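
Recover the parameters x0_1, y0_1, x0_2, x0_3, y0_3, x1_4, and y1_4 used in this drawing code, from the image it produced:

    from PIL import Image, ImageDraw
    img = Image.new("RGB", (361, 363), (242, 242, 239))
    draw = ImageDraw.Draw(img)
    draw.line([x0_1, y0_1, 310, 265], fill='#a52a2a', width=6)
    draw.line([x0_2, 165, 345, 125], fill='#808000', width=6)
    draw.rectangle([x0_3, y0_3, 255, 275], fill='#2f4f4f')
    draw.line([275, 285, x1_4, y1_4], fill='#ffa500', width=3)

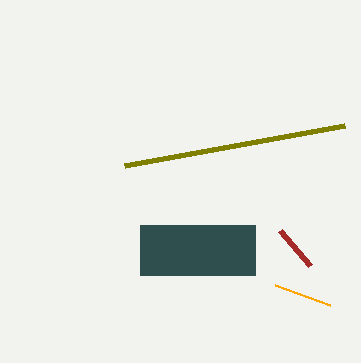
x0_1 = 280
y0_1 = 230
x0_2 = 125
x0_3 = 140
y0_3 = 225
x1_4 = 330
y1_4 = 305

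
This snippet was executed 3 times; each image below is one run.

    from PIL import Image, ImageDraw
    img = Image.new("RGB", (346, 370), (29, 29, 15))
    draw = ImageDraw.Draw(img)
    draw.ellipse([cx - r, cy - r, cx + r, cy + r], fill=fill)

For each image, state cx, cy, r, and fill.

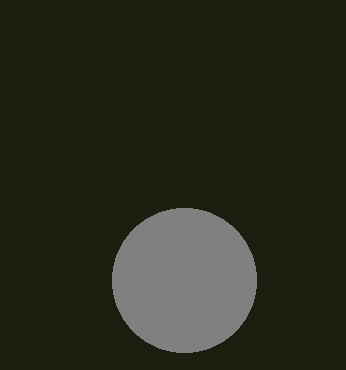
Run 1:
cx = 184, cy = 280, r = 72, fill = 'gray'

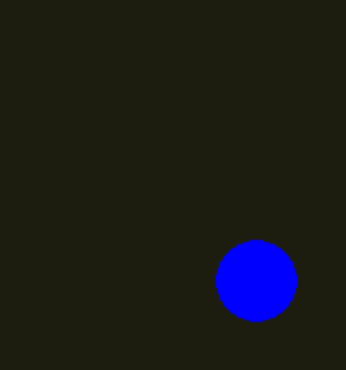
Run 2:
cx = 256
cy = 280
r = 40
fill = 'blue'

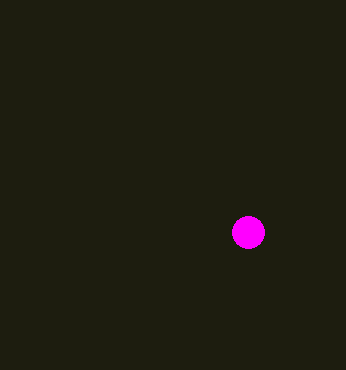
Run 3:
cx = 248; cy = 232; r = 16; fill = 'magenta'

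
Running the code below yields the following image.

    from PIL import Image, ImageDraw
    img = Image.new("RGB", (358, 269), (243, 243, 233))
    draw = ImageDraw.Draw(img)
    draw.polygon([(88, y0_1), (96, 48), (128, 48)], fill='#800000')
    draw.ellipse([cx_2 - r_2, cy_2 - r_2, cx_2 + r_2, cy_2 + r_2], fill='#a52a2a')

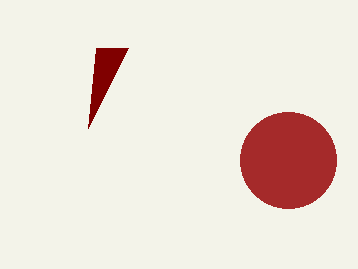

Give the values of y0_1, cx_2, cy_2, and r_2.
y0_1 = 128
cx_2 = 288
cy_2 = 160
r_2 = 48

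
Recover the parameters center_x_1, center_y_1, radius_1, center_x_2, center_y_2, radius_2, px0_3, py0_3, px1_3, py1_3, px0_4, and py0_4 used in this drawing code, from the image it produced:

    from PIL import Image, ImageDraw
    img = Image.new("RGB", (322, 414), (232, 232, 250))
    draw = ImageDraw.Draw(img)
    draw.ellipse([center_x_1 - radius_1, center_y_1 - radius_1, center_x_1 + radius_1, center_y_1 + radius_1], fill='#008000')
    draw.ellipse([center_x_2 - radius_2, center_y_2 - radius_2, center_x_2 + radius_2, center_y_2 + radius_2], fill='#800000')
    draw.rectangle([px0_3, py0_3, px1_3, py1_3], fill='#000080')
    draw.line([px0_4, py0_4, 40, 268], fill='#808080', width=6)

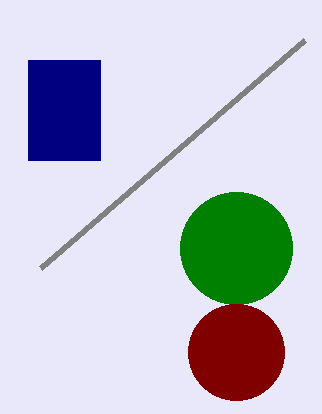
center_x_1 = 236; center_y_1 = 248; radius_1 = 56; center_x_2 = 236; center_y_2 = 352; radius_2 = 48; px0_3 = 28; py0_3 = 60; px1_3 = 100; py1_3 = 160; px0_4 = 304; py0_4 = 40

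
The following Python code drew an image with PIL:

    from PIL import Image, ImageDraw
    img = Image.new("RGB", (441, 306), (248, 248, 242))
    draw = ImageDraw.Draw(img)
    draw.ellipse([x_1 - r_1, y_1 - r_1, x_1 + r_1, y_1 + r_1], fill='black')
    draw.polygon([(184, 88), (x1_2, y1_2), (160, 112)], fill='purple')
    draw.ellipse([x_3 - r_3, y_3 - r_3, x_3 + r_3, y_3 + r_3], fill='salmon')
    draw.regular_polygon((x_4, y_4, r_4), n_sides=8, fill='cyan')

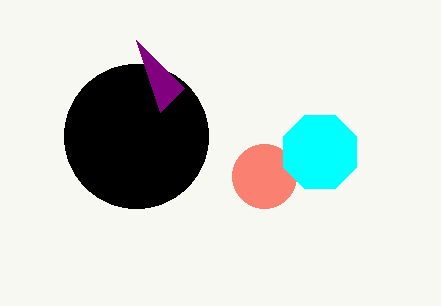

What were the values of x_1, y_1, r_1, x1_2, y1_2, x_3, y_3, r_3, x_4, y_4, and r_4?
x_1 = 136, y_1 = 136, r_1 = 72, x1_2 = 136, y1_2 = 40, x_3 = 264, y_3 = 176, r_3 = 32, x_4 = 320, y_4 = 152, r_4 = 40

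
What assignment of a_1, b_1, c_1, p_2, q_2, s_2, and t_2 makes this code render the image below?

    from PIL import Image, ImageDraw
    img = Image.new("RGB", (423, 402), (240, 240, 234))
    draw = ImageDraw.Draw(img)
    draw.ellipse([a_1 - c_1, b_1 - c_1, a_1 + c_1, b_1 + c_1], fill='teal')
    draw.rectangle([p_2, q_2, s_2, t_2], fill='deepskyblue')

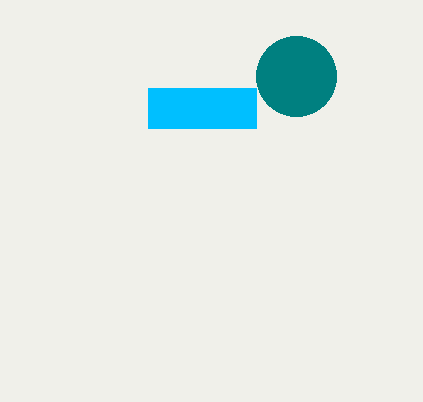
a_1 = 296; b_1 = 76; c_1 = 40; p_2 = 148; q_2 = 88; s_2 = 256; t_2 = 128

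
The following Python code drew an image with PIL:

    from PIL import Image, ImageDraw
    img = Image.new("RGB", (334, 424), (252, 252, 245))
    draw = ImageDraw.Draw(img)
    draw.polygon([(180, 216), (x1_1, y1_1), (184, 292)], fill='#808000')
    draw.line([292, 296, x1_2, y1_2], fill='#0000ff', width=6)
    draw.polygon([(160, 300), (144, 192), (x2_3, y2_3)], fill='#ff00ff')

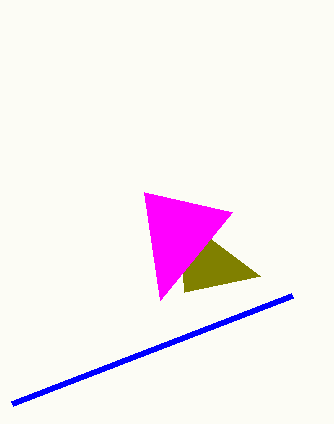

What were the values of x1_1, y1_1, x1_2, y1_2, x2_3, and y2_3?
x1_1 = 260, y1_1 = 276, x1_2 = 12, y1_2 = 404, x2_3 = 232, y2_3 = 212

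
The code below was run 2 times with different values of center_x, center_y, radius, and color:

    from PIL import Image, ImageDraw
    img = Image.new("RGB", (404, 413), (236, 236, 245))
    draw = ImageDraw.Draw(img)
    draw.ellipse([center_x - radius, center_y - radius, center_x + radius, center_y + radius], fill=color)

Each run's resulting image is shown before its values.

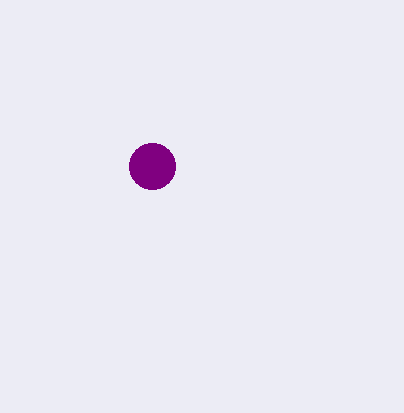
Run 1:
center_x = 152; center_y = 166; radius = 23; color = 'purple'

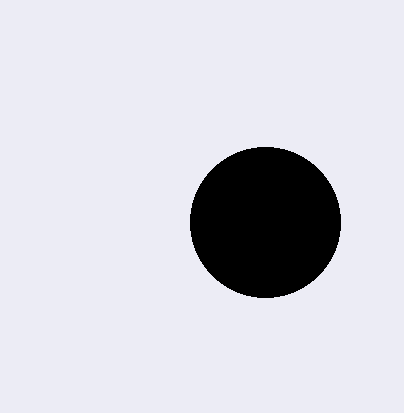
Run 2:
center_x = 265; center_y = 222; radius = 75; color = 'black'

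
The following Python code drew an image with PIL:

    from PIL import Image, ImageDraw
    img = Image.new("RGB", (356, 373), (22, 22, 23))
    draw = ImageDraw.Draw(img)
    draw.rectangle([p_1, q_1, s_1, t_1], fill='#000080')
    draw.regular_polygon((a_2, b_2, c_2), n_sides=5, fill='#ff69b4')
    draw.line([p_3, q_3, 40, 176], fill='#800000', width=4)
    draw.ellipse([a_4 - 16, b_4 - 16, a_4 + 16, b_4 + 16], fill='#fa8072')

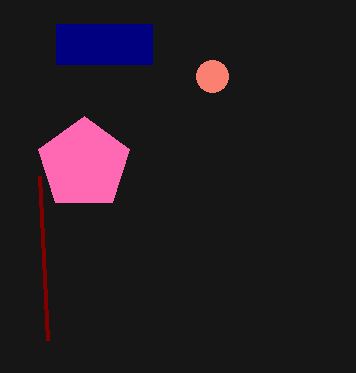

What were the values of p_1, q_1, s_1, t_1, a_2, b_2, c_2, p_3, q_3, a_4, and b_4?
p_1 = 56, q_1 = 24, s_1 = 152, t_1 = 64, a_2 = 84, b_2 = 164, c_2 = 48, p_3 = 48, q_3 = 340, a_4 = 212, b_4 = 76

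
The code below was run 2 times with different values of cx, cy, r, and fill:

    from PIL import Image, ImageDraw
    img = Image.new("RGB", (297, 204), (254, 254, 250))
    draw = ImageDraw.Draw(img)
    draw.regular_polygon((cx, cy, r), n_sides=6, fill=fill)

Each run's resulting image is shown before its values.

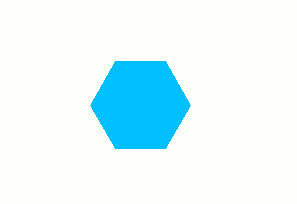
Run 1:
cx = 140, cy = 105, r = 50, fill = 'deepskyblue'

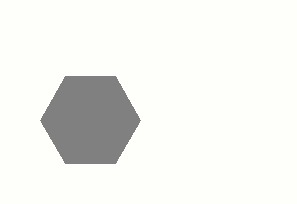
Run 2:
cx = 90; cy = 120; r = 50; fill = 'gray'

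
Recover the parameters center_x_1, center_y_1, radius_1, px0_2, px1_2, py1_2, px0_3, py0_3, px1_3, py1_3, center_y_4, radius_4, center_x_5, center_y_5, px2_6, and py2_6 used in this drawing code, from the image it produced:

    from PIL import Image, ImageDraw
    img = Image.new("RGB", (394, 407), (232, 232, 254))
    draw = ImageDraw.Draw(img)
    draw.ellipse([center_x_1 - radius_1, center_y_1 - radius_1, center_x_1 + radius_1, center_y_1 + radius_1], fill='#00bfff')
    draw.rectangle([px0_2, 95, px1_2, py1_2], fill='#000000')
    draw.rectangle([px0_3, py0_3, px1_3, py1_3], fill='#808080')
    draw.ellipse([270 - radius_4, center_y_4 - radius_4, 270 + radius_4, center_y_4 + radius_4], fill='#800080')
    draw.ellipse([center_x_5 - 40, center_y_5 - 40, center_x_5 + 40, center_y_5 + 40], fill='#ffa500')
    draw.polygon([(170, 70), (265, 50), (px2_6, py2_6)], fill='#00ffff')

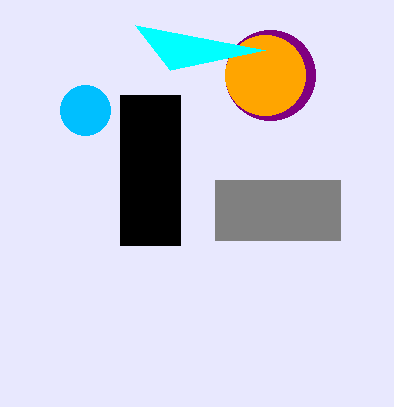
center_x_1 = 85, center_y_1 = 110, radius_1 = 25, px0_2 = 120, px1_2 = 180, py1_2 = 245, px0_3 = 215, py0_3 = 180, px1_3 = 340, py1_3 = 240, center_y_4 = 75, radius_4 = 45, center_x_5 = 265, center_y_5 = 75, px2_6 = 135, py2_6 = 25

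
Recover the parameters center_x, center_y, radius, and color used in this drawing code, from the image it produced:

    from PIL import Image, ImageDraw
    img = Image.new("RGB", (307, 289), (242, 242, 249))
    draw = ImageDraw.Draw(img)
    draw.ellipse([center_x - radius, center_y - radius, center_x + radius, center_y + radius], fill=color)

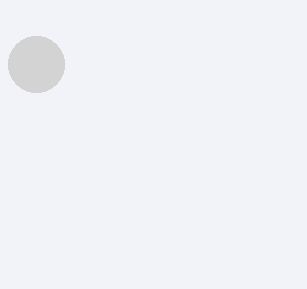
center_x = 36; center_y = 64; radius = 28; color = 'lightgray'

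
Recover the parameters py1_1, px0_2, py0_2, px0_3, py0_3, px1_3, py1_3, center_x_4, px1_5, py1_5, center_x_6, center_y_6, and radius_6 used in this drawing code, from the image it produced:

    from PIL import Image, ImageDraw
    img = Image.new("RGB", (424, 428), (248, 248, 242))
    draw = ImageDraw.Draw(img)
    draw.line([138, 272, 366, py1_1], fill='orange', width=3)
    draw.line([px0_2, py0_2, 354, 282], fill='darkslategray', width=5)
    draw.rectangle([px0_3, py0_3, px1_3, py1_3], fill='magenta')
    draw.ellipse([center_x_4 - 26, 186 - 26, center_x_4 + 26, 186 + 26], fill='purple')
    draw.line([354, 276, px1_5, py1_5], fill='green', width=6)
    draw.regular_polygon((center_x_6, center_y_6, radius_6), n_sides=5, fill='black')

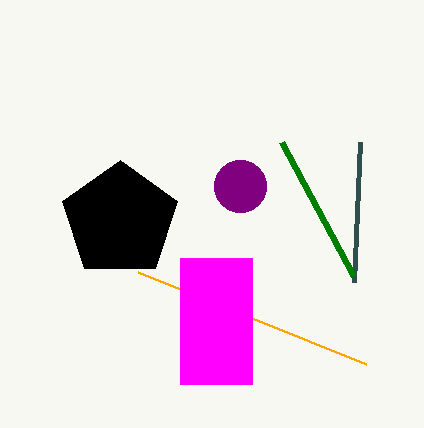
py1_1 = 364; px0_2 = 360; py0_2 = 142; px0_3 = 180; py0_3 = 258; px1_3 = 252; py1_3 = 384; center_x_4 = 240; px1_5 = 282; py1_5 = 142; center_x_6 = 120; center_y_6 = 220; radius_6 = 60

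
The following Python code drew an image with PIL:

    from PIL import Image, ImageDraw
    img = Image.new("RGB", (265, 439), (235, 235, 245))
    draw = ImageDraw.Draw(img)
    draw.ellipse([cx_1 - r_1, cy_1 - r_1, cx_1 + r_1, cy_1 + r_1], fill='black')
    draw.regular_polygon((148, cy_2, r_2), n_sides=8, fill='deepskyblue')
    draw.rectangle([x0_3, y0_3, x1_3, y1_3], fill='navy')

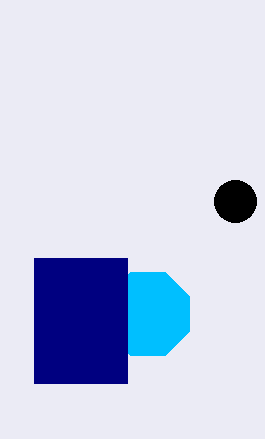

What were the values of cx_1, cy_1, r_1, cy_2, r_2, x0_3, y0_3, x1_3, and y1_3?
cx_1 = 235; cy_1 = 201; r_1 = 21; cy_2 = 314; r_2 = 45; x0_3 = 34; y0_3 = 258; x1_3 = 127; y1_3 = 383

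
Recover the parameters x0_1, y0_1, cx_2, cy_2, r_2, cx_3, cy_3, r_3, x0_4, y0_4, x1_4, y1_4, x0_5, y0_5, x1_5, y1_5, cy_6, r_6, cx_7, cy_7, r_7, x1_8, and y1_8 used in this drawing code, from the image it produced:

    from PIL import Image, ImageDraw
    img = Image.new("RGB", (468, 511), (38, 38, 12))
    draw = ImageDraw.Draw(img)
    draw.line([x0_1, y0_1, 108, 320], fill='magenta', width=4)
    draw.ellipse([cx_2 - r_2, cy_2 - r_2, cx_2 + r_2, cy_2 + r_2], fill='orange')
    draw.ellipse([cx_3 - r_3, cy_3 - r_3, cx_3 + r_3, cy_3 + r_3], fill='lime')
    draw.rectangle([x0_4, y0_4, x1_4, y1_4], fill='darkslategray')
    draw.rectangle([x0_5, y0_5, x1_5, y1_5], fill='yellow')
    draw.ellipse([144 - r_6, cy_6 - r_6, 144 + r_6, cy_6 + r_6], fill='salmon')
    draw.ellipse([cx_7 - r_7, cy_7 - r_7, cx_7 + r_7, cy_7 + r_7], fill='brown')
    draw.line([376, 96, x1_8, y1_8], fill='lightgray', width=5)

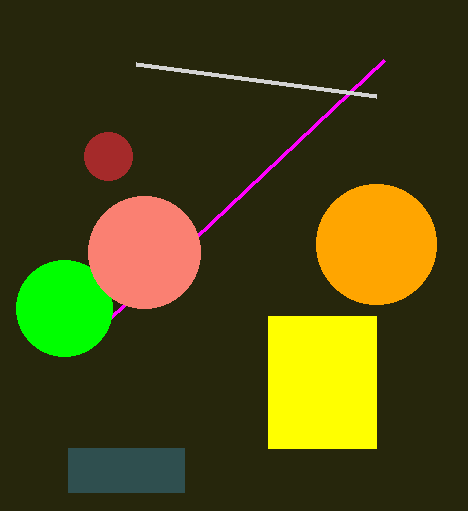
x0_1 = 384; y0_1 = 60; cx_2 = 376; cy_2 = 244; r_2 = 60; cx_3 = 64; cy_3 = 308; r_3 = 48; x0_4 = 68; y0_4 = 448; x1_4 = 184; y1_4 = 492; x0_5 = 268; y0_5 = 316; x1_5 = 376; y1_5 = 448; cy_6 = 252; r_6 = 56; cx_7 = 108; cy_7 = 156; r_7 = 24; x1_8 = 136; y1_8 = 64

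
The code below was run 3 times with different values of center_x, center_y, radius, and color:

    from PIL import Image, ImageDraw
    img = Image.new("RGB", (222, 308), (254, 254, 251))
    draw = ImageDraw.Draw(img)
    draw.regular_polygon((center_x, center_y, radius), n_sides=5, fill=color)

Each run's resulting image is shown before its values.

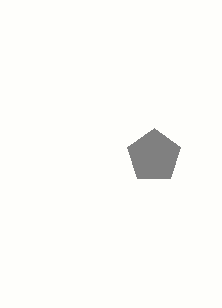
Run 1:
center_x = 154, center_y = 156, radius = 28, color = 'gray'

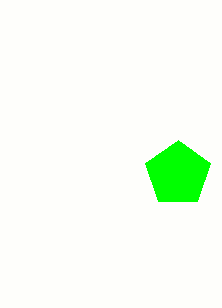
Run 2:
center_x = 178; center_y = 174; radius = 34; color = 'lime'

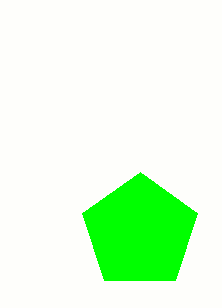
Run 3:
center_x = 140
center_y = 232
radius = 60
color = 'lime'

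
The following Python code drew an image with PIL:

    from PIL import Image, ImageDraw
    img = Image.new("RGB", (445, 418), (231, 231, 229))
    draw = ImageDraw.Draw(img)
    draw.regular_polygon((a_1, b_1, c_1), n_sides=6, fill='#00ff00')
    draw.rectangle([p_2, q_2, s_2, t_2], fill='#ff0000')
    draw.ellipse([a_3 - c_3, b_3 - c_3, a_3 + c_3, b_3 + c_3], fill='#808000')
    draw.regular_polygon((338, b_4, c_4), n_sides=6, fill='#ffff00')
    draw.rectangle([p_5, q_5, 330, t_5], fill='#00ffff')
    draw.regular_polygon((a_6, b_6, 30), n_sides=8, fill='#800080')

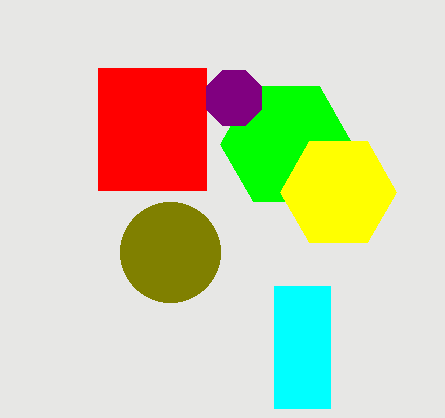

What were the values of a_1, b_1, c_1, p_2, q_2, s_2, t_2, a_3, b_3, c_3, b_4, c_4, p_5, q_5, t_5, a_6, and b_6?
a_1 = 286, b_1 = 144, c_1 = 66, p_2 = 98, q_2 = 68, s_2 = 206, t_2 = 190, a_3 = 170, b_3 = 252, c_3 = 50, b_4 = 192, c_4 = 58, p_5 = 274, q_5 = 286, t_5 = 408, a_6 = 234, b_6 = 98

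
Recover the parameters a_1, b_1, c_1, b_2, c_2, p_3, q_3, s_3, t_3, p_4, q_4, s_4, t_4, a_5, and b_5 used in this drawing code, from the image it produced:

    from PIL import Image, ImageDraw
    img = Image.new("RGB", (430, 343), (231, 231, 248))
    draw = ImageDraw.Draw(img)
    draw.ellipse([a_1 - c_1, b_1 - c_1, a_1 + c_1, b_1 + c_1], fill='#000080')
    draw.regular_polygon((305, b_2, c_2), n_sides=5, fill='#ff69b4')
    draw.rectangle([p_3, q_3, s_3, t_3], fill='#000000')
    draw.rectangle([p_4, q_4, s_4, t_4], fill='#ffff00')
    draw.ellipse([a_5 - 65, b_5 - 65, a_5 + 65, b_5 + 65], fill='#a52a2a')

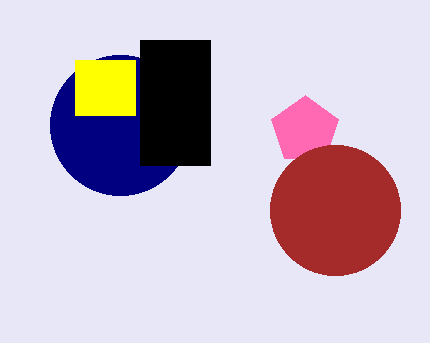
a_1 = 120
b_1 = 125
c_1 = 70
b_2 = 130
c_2 = 35
p_3 = 140
q_3 = 40
s_3 = 210
t_3 = 165
p_4 = 75
q_4 = 60
s_4 = 135
t_4 = 115
a_5 = 335
b_5 = 210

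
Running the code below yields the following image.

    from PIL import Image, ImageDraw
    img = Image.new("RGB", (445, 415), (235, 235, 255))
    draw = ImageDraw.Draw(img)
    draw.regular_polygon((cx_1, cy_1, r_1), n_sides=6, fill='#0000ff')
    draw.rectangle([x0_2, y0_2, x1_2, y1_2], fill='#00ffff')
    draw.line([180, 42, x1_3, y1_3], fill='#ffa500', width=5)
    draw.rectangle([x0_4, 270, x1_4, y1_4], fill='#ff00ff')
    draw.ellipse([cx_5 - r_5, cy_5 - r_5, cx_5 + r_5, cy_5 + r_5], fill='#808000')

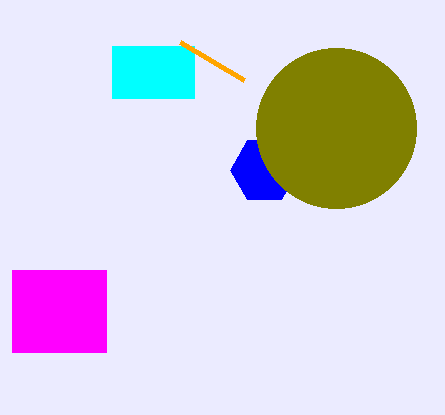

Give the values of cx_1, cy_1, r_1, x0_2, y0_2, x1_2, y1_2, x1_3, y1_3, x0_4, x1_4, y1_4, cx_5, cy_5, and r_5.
cx_1 = 264
cy_1 = 170
r_1 = 34
x0_2 = 112
y0_2 = 46
x1_2 = 194
y1_2 = 98
x1_3 = 244
y1_3 = 80
x0_4 = 12
x1_4 = 106
y1_4 = 352
cx_5 = 336
cy_5 = 128
r_5 = 80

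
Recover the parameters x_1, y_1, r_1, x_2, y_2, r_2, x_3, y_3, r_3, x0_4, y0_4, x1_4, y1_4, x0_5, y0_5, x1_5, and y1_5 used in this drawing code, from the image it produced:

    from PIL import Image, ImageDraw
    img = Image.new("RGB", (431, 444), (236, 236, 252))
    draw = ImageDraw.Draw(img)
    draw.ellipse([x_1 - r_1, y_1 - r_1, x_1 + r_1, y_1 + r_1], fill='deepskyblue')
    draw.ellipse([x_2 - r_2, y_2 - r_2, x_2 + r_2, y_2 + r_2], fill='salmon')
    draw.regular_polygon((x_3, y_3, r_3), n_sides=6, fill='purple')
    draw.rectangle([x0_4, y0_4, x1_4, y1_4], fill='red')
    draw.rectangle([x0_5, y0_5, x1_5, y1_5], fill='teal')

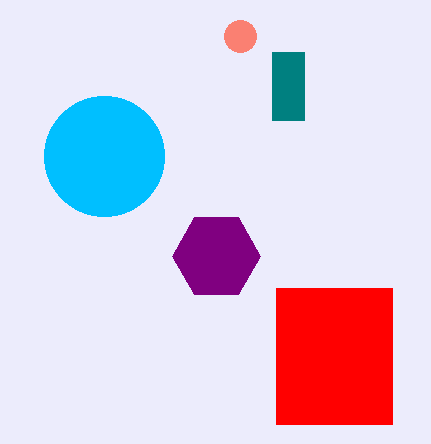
x_1 = 104; y_1 = 156; r_1 = 60; x_2 = 240; y_2 = 36; r_2 = 16; x_3 = 216; y_3 = 256; r_3 = 44; x0_4 = 276; y0_4 = 288; x1_4 = 392; y1_4 = 424; x0_5 = 272; y0_5 = 52; x1_5 = 304; y1_5 = 120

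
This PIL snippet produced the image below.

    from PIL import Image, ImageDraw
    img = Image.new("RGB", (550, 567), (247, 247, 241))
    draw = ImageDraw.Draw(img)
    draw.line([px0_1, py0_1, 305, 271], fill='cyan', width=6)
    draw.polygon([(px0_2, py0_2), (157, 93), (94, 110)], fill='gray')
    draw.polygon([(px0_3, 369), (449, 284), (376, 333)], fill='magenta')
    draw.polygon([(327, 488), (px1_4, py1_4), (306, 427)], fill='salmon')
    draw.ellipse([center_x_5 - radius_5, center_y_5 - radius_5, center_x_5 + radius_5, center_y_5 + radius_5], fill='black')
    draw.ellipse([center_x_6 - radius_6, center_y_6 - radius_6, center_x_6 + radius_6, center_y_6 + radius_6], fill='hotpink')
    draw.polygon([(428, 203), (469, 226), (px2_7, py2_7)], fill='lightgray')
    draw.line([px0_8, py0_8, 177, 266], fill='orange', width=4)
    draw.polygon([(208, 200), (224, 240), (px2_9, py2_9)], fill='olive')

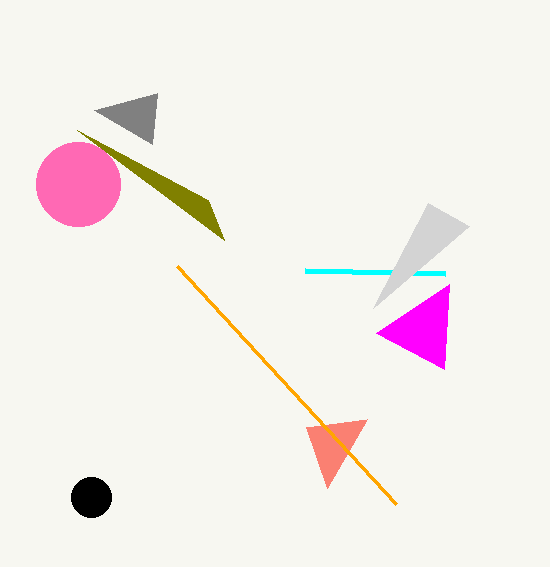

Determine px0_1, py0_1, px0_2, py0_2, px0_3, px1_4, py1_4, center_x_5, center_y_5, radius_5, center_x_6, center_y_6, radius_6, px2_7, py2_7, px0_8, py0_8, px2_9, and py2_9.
px0_1 = 445
py0_1 = 274
px0_2 = 152
py0_2 = 144
px0_3 = 444
px1_4 = 367
py1_4 = 419
center_x_5 = 91
center_y_5 = 497
radius_5 = 20
center_x_6 = 78
center_y_6 = 184
radius_6 = 42
px2_7 = 373
py2_7 = 308
px0_8 = 396
py0_8 = 504
px2_9 = 77
py2_9 = 130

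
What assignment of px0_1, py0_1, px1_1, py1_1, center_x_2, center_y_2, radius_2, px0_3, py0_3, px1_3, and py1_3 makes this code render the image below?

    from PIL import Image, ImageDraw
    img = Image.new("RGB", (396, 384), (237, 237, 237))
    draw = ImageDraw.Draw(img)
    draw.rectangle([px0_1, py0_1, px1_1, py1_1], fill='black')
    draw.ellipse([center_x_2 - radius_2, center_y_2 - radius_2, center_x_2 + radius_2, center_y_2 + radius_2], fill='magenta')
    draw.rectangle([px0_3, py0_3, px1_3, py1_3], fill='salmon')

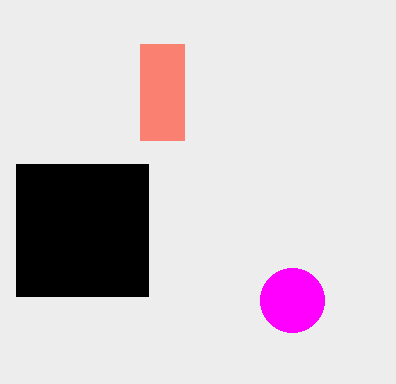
px0_1 = 16; py0_1 = 164; px1_1 = 148; py1_1 = 296; center_x_2 = 292; center_y_2 = 300; radius_2 = 32; px0_3 = 140; py0_3 = 44; px1_3 = 184; py1_3 = 140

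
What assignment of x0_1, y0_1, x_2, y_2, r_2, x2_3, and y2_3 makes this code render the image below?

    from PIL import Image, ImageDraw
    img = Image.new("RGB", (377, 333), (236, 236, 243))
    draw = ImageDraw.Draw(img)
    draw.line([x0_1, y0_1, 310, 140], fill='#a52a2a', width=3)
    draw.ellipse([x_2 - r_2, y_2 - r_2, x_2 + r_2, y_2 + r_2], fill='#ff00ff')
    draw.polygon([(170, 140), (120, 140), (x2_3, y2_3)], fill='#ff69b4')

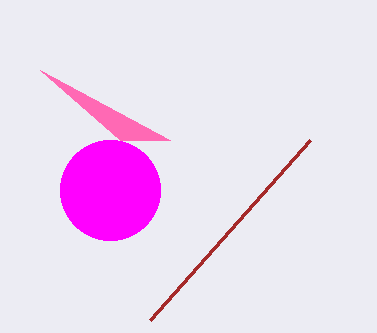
x0_1 = 150
y0_1 = 320
x_2 = 110
y_2 = 190
r_2 = 50
x2_3 = 40
y2_3 = 70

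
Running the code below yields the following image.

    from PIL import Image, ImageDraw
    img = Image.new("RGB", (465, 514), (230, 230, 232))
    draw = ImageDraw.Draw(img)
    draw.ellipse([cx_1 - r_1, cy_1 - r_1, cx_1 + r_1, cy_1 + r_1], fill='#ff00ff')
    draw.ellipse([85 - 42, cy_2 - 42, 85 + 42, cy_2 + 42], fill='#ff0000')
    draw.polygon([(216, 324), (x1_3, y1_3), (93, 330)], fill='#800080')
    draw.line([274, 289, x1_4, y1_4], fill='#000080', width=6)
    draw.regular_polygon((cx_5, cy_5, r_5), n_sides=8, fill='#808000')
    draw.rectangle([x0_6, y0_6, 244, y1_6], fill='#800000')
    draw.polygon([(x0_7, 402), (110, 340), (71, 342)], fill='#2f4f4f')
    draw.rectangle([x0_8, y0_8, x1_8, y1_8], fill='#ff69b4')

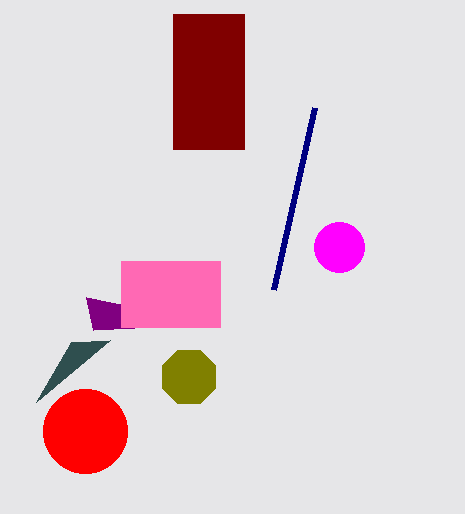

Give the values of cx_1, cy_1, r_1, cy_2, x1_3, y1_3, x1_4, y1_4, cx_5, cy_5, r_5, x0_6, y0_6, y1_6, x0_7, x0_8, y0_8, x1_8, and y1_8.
cx_1 = 339
cy_1 = 247
r_1 = 25
cy_2 = 431
x1_3 = 86
y1_3 = 297
x1_4 = 315
y1_4 = 107
cx_5 = 189
cy_5 = 377
r_5 = 29
x0_6 = 173
y0_6 = 14
y1_6 = 149
x0_7 = 36
x0_8 = 121
y0_8 = 261
x1_8 = 220
y1_8 = 327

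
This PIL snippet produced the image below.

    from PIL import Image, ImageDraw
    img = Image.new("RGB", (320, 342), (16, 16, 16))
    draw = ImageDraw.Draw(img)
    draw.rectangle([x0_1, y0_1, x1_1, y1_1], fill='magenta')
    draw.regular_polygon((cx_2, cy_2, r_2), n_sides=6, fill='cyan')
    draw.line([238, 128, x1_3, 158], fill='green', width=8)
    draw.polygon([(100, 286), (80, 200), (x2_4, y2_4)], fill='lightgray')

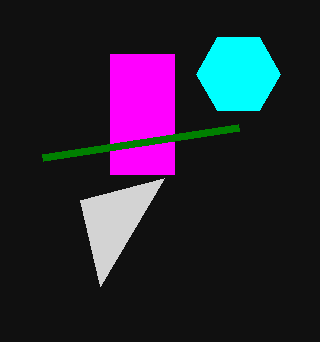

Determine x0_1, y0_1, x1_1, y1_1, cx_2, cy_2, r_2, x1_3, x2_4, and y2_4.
x0_1 = 110; y0_1 = 54; x1_1 = 174; y1_1 = 174; cx_2 = 238; cy_2 = 74; r_2 = 42; x1_3 = 42; x2_4 = 164; y2_4 = 178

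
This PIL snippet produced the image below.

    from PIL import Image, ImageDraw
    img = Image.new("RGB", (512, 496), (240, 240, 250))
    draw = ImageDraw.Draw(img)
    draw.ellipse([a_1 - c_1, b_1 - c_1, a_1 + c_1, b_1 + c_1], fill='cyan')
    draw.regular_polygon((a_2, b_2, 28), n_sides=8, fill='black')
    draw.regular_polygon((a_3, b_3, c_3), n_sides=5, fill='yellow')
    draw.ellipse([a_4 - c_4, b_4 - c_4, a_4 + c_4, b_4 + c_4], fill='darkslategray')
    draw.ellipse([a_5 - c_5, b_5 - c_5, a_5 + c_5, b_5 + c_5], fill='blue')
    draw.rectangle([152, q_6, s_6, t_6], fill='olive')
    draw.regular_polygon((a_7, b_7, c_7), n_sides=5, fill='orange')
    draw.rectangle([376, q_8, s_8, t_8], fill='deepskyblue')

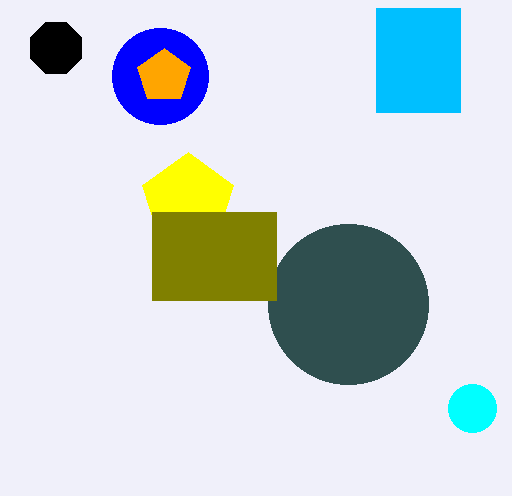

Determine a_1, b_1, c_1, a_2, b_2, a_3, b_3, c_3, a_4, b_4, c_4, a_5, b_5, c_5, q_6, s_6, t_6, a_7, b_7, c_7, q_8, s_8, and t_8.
a_1 = 472; b_1 = 408; c_1 = 24; a_2 = 56; b_2 = 48; a_3 = 188; b_3 = 200; c_3 = 48; a_4 = 348; b_4 = 304; c_4 = 80; a_5 = 160; b_5 = 76; c_5 = 48; q_6 = 212; s_6 = 276; t_6 = 300; a_7 = 164; b_7 = 76; c_7 = 28; q_8 = 8; s_8 = 460; t_8 = 112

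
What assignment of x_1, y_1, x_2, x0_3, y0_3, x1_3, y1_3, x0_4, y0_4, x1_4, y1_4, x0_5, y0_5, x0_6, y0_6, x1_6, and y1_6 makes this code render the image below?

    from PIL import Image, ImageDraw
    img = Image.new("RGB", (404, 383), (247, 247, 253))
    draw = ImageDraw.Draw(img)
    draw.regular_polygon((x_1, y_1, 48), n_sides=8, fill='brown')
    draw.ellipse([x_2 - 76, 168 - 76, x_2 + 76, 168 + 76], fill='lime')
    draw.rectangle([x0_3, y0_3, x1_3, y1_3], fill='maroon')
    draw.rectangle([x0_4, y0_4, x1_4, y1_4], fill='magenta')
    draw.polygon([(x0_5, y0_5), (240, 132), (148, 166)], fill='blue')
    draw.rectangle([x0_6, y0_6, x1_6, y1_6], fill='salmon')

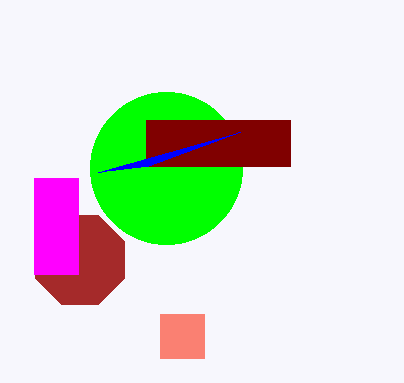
x_1 = 80; y_1 = 260; x_2 = 166; x0_3 = 146; y0_3 = 120; x1_3 = 290; y1_3 = 166; x0_4 = 34; y0_4 = 178; x1_4 = 78; y1_4 = 274; x0_5 = 98; y0_5 = 172; x0_6 = 160; y0_6 = 314; x1_6 = 204; y1_6 = 358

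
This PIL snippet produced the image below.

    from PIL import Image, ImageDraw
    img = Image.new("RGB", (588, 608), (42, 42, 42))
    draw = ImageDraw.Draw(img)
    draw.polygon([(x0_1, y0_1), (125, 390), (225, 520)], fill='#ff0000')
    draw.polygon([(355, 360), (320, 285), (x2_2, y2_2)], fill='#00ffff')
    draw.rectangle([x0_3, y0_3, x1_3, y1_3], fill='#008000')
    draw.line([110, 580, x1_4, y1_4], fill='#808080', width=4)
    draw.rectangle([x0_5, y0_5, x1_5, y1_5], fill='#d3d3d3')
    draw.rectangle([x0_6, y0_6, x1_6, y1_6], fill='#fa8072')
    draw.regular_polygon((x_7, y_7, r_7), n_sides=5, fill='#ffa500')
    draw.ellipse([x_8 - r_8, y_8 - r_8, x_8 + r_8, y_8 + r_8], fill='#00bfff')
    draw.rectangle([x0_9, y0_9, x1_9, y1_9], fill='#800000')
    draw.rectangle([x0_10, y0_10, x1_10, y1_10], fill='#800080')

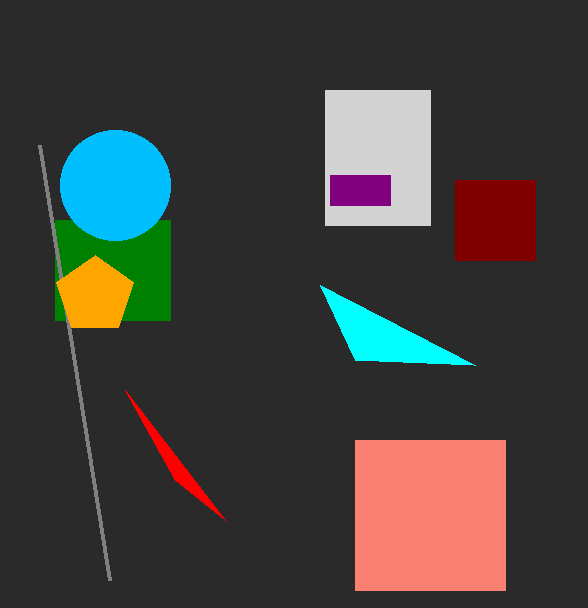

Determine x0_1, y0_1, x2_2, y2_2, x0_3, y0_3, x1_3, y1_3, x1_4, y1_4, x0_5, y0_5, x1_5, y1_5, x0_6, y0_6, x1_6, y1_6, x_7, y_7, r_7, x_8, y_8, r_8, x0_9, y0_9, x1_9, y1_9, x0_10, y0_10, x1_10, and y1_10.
x0_1 = 175
y0_1 = 480
x2_2 = 475
y2_2 = 365
x0_3 = 55
y0_3 = 220
x1_3 = 170
y1_3 = 320
x1_4 = 40
y1_4 = 145
x0_5 = 325
y0_5 = 90
x1_5 = 430
y1_5 = 225
x0_6 = 355
y0_6 = 440
x1_6 = 505
y1_6 = 590
x_7 = 95
y_7 = 295
r_7 = 40
x_8 = 115
y_8 = 185
r_8 = 55
x0_9 = 455
y0_9 = 180
x1_9 = 535
y1_9 = 260
x0_10 = 330
y0_10 = 175
x1_10 = 390
y1_10 = 205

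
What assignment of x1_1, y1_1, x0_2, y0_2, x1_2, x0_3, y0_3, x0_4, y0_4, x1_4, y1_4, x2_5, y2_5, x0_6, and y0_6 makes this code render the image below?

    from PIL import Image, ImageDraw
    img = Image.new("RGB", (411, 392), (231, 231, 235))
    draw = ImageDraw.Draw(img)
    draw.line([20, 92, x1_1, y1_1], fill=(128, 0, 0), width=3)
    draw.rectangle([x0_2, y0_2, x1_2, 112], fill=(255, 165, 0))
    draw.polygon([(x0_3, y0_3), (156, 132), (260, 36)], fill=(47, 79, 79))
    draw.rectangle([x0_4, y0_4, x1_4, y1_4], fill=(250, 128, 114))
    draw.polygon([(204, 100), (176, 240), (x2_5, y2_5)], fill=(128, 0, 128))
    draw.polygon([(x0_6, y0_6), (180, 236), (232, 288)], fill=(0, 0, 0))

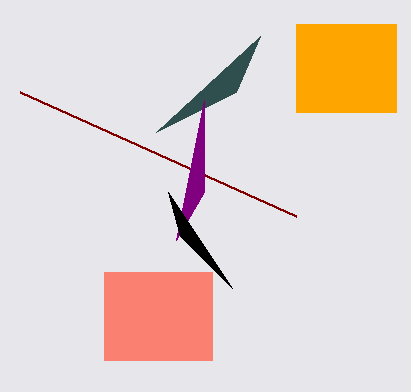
x1_1 = 296, y1_1 = 216, x0_2 = 296, y0_2 = 24, x1_2 = 396, x0_3 = 236, y0_3 = 92, x0_4 = 104, y0_4 = 272, x1_4 = 212, y1_4 = 360, x2_5 = 204, y2_5 = 192, x0_6 = 168, y0_6 = 192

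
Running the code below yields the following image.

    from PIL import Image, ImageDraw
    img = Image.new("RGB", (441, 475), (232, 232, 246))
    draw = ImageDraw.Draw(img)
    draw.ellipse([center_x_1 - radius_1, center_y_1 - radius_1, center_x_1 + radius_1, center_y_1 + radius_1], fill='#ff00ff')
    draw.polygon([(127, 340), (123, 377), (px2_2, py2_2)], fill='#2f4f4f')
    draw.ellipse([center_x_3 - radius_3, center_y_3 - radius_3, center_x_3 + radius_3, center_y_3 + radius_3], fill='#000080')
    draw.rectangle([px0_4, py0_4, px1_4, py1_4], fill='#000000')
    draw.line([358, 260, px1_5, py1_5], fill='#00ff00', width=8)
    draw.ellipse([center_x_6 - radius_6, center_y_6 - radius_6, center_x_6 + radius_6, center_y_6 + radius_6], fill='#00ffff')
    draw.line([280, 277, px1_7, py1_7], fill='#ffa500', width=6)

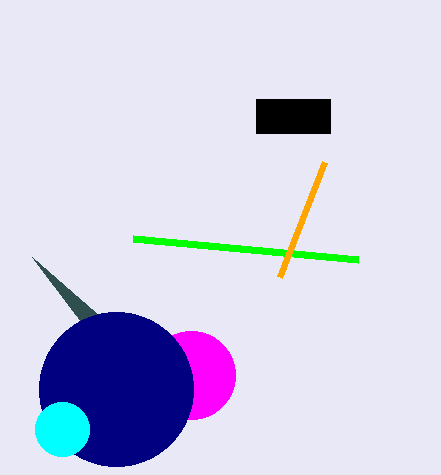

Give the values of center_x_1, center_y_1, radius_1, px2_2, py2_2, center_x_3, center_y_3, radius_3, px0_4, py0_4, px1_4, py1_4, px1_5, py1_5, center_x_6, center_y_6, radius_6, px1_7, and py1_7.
center_x_1 = 191, center_y_1 = 375, radius_1 = 44, px2_2 = 32, py2_2 = 257, center_x_3 = 116, center_y_3 = 389, radius_3 = 77, px0_4 = 256, py0_4 = 99, px1_4 = 330, py1_4 = 133, px1_5 = 133, py1_5 = 239, center_x_6 = 62, center_y_6 = 429, radius_6 = 27, px1_7 = 325, py1_7 = 162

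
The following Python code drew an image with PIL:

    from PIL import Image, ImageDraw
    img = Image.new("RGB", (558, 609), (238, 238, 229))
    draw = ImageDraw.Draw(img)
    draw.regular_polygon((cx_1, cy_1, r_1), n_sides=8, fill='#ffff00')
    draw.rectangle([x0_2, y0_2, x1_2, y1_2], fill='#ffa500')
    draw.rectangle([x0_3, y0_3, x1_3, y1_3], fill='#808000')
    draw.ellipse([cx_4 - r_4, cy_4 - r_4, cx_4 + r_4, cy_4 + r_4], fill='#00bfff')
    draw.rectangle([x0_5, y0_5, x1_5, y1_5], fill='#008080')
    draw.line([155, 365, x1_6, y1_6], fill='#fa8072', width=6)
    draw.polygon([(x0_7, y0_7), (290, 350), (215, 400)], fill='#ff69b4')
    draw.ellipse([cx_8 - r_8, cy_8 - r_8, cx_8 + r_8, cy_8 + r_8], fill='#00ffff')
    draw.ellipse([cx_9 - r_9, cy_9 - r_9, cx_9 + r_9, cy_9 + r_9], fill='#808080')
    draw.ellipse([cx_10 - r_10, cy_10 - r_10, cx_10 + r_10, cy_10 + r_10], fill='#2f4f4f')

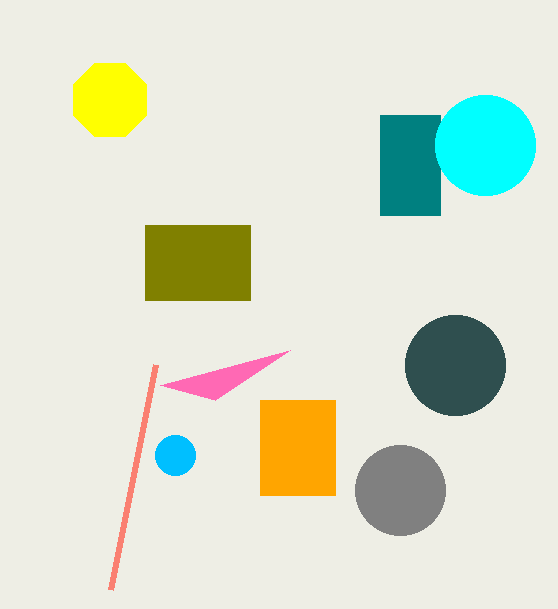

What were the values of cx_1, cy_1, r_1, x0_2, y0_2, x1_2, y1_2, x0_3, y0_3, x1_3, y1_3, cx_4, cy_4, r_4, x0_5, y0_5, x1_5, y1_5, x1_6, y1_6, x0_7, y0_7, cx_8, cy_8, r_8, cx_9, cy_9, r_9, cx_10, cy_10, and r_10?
cx_1 = 110
cy_1 = 100
r_1 = 40
x0_2 = 260
y0_2 = 400
x1_2 = 335
y1_2 = 495
x0_3 = 145
y0_3 = 225
x1_3 = 250
y1_3 = 300
cx_4 = 175
cy_4 = 455
r_4 = 20
x0_5 = 380
y0_5 = 115
x1_5 = 440
y1_5 = 215
x1_6 = 110
y1_6 = 590
x0_7 = 160
y0_7 = 385
cx_8 = 485
cy_8 = 145
r_8 = 50
cx_9 = 400
cy_9 = 490
r_9 = 45
cx_10 = 455
cy_10 = 365
r_10 = 50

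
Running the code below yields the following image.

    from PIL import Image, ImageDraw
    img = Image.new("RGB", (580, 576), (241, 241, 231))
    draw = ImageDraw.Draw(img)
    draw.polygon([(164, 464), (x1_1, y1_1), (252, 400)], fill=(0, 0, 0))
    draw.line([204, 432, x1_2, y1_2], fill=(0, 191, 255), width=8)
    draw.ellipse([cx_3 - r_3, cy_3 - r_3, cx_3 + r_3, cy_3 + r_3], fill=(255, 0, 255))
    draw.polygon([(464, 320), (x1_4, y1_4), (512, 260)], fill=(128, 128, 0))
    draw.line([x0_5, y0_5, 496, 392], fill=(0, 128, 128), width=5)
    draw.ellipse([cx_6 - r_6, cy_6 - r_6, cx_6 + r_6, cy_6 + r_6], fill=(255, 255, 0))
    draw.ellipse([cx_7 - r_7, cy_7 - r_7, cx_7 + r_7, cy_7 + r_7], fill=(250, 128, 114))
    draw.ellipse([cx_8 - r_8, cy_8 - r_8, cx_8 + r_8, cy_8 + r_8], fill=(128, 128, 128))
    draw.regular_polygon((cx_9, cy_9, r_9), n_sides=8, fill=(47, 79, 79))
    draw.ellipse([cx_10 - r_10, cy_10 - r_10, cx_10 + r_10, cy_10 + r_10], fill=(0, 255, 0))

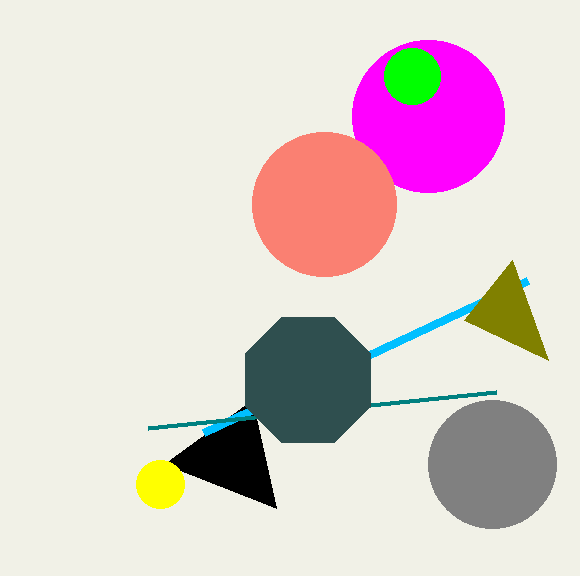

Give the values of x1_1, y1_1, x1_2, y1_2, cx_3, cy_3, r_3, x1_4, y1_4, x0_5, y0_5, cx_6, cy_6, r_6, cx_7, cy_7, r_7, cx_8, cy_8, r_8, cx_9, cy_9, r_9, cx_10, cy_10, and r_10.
x1_1 = 276, y1_1 = 508, x1_2 = 528, y1_2 = 280, cx_3 = 428, cy_3 = 116, r_3 = 76, x1_4 = 548, y1_4 = 360, x0_5 = 148, y0_5 = 428, cx_6 = 160, cy_6 = 484, r_6 = 24, cx_7 = 324, cy_7 = 204, r_7 = 72, cx_8 = 492, cy_8 = 464, r_8 = 64, cx_9 = 308, cy_9 = 380, r_9 = 68, cx_10 = 412, cy_10 = 76, r_10 = 28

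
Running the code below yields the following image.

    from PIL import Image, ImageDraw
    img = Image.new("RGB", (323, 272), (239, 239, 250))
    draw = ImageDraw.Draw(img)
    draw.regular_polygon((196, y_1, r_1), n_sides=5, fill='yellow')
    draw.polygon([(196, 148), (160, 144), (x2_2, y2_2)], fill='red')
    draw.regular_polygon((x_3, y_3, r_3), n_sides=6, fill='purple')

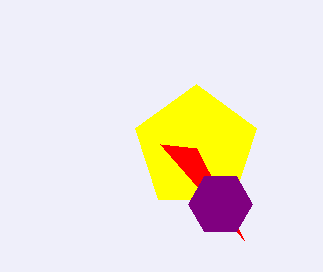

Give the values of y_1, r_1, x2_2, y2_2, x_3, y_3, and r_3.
y_1 = 148, r_1 = 64, x2_2 = 244, y2_2 = 240, x_3 = 220, y_3 = 204, r_3 = 32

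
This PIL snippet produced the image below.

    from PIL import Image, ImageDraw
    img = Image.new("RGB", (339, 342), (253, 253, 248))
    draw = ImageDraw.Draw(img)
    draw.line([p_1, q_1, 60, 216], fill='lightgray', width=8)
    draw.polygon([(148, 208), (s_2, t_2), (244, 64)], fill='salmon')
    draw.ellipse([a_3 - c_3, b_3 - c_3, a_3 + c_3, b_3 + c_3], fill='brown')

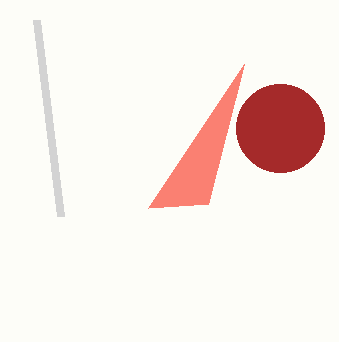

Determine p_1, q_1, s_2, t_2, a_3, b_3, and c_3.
p_1 = 36; q_1 = 20; s_2 = 208; t_2 = 204; a_3 = 280; b_3 = 128; c_3 = 44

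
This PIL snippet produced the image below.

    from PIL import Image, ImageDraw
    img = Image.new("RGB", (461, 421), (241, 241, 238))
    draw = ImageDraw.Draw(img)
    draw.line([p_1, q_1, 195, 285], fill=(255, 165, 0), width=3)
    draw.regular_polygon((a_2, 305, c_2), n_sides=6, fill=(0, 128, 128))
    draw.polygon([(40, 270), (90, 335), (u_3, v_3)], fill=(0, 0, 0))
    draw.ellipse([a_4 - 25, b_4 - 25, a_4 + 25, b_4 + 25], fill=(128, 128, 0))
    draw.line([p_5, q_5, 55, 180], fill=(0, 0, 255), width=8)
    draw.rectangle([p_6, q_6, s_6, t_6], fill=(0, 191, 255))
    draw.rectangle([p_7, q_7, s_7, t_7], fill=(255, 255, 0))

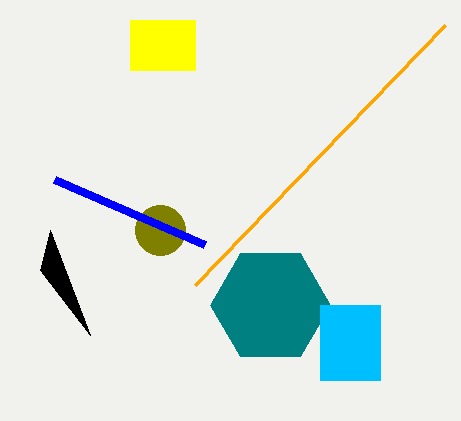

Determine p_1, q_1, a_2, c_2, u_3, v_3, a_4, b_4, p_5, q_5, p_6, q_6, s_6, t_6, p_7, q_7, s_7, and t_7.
p_1 = 445
q_1 = 25
a_2 = 270
c_2 = 60
u_3 = 50
v_3 = 230
a_4 = 160
b_4 = 230
p_5 = 205
q_5 = 245
p_6 = 320
q_6 = 305
s_6 = 380
t_6 = 380
p_7 = 130
q_7 = 20
s_7 = 195
t_7 = 70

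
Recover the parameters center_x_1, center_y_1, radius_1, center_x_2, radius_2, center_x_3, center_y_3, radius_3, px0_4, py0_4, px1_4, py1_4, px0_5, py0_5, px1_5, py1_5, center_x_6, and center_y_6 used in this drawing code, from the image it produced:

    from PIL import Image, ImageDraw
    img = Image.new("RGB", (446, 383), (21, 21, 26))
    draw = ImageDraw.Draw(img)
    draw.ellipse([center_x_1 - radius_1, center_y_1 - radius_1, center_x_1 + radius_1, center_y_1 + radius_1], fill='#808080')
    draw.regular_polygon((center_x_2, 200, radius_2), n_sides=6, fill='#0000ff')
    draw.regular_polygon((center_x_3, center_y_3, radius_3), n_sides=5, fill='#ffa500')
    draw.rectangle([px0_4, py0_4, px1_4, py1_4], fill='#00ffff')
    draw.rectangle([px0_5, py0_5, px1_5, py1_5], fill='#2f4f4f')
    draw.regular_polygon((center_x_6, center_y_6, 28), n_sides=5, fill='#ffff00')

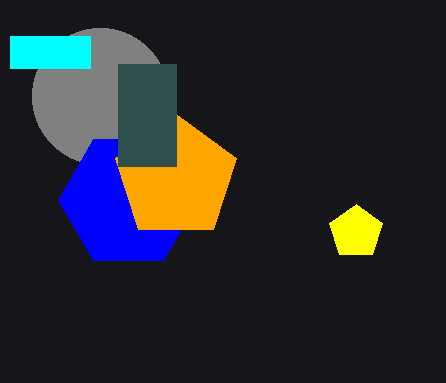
center_x_1 = 100, center_y_1 = 96, radius_1 = 68, center_x_2 = 128, radius_2 = 70, center_x_3 = 176, center_y_3 = 178, radius_3 = 64, px0_4 = 10, py0_4 = 36, px1_4 = 90, py1_4 = 68, px0_5 = 118, py0_5 = 64, px1_5 = 176, py1_5 = 166, center_x_6 = 356, center_y_6 = 232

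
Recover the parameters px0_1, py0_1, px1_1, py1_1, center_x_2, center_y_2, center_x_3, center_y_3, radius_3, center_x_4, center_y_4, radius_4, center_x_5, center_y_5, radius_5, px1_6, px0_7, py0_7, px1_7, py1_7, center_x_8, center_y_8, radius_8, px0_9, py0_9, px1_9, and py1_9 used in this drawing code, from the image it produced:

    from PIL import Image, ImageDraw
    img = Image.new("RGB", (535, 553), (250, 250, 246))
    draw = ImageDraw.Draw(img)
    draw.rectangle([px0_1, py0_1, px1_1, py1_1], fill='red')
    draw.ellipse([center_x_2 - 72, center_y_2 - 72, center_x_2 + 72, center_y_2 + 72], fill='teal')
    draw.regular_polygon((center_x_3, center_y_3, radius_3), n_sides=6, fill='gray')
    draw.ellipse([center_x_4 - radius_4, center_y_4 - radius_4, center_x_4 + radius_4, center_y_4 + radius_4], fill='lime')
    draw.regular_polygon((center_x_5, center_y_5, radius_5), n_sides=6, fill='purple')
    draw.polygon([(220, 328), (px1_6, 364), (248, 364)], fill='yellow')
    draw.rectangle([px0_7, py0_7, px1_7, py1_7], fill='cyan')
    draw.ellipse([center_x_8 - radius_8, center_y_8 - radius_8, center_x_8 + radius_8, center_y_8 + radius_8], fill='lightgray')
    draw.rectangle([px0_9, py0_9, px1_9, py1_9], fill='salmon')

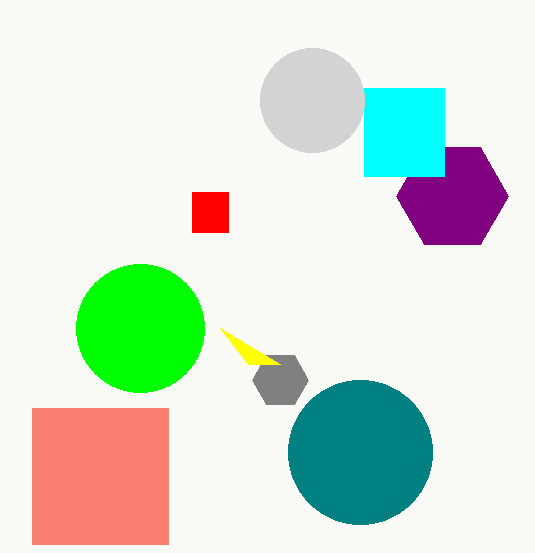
px0_1 = 192, py0_1 = 192, px1_1 = 228, py1_1 = 232, center_x_2 = 360, center_y_2 = 452, center_x_3 = 280, center_y_3 = 380, radius_3 = 28, center_x_4 = 140, center_y_4 = 328, radius_4 = 64, center_x_5 = 452, center_y_5 = 196, radius_5 = 56, px1_6 = 280, px0_7 = 364, py0_7 = 88, px1_7 = 444, py1_7 = 176, center_x_8 = 312, center_y_8 = 100, radius_8 = 52, px0_9 = 32, py0_9 = 408, px1_9 = 168, py1_9 = 544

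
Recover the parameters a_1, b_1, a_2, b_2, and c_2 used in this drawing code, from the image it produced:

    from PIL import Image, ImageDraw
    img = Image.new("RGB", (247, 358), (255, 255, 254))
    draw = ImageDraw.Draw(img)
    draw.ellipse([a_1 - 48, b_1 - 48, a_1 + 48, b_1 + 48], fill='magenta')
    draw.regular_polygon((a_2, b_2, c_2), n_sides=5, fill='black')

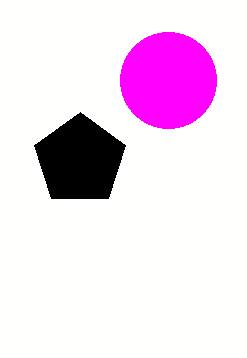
a_1 = 168; b_1 = 80; a_2 = 80; b_2 = 160; c_2 = 48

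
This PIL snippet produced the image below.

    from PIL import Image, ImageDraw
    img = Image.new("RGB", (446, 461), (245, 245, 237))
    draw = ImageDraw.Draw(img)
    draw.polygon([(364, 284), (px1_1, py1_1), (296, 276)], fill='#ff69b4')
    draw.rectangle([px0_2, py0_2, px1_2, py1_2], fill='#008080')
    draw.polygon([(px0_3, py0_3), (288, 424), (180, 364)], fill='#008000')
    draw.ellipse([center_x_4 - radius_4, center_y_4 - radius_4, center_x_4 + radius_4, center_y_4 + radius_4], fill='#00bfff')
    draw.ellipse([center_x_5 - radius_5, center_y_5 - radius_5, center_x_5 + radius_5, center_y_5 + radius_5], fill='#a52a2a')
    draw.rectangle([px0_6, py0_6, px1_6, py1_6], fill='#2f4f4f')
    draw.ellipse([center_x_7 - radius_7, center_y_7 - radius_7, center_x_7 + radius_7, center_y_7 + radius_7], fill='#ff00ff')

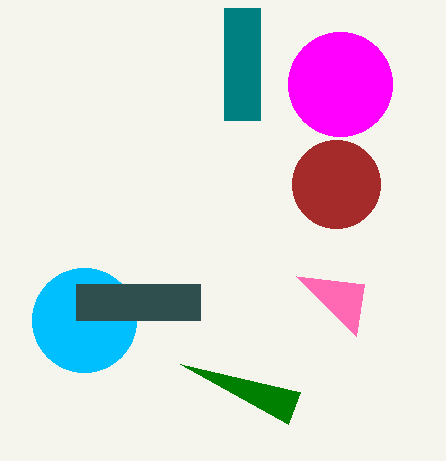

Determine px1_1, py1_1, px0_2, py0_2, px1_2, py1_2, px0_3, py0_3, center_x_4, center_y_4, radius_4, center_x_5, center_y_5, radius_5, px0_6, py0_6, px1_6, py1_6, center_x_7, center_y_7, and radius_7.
px1_1 = 356
py1_1 = 336
px0_2 = 224
py0_2 = 8
px1_2 = 260
py1_2 = 120
px0_3 = 300
py0_3 = 392
center_x_4 = 84
center_y_4 = 320
radius_4 = 52
center_x_5 = 336
center_y_5 = 184
radius_5 = 44
px0_6 = 76
py0_6 = 284
px1_6 = 200
py1_6 = 320
center_x_7 = 340
center_y_7 = 84
radius_7 = 52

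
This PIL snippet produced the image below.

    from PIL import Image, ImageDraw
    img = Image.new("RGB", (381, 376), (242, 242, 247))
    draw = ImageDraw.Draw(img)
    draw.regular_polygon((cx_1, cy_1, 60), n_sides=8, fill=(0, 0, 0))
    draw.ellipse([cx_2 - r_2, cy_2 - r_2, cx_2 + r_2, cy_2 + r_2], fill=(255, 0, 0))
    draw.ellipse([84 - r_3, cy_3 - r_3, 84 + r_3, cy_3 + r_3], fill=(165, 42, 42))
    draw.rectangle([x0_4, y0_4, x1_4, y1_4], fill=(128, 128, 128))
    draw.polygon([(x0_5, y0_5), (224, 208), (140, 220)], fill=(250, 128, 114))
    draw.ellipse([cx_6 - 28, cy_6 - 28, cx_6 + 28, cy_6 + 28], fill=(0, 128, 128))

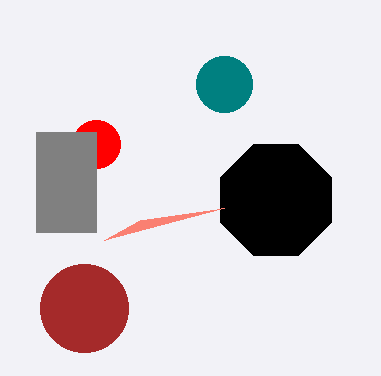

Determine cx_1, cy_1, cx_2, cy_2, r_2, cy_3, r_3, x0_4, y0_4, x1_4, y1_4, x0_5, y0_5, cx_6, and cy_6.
cx_1 = 276
cy_1 = 200
cx_2 = 96
cy_2 = 144
r_2 = 24
cy_3 = 308
r_3 = 44
x0_4 = 36
y0_4 = 132
x1_4 = 96
y1_4 = 232
x0_5 = 104
y0_5 = 240
cx_6 = 224
cy_6 = 84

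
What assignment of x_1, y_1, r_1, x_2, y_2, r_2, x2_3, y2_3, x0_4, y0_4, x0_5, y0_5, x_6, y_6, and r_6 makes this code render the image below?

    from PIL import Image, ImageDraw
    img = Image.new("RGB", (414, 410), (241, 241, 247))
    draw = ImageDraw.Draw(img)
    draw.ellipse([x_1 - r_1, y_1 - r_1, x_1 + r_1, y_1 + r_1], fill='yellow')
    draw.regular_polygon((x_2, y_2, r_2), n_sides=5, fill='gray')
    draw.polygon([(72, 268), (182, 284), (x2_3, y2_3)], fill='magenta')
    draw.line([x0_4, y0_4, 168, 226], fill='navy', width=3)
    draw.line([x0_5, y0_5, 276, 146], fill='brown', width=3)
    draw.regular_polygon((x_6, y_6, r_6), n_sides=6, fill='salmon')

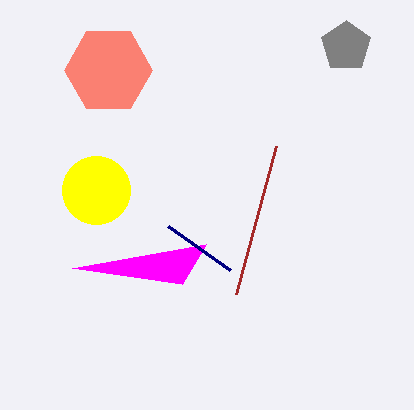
x_1 = 96, y_1 = 190, r_1 = 34, x_2 = 346, y_2 = 46, r_2 = 26, x2_3 = 206, y2_3 = 244, x0_4 = 230, y0_4 = 270, x0_5 = 236, y0_5 = 294, x_6 = 108, y_6 = 70, r_6 = 44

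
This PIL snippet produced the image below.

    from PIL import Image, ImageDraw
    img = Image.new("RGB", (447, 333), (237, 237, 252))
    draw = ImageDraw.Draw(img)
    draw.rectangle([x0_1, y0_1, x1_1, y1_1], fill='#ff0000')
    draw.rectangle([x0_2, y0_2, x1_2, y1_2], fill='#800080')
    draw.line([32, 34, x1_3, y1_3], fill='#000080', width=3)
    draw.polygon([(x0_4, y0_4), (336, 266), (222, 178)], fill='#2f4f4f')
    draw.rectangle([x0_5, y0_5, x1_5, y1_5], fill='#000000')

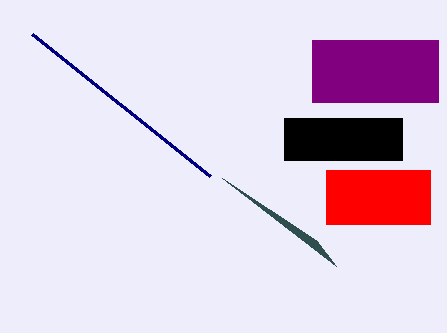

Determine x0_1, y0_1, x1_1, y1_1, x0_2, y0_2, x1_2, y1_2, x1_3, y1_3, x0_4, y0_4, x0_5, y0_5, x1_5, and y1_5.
x0_1 = 326; y0_1 = 170; x1_1 = 430; y1_1 = 224; x0_2 = 312; y0_2 = 40; x1_2 = 438; y1_2 = 102; x1_3 = 210; y1_3 = 176; x0_4 = 316; y0_4 = 240; x0_5 = 284; y0_5 = 118; x1_5 = 402; y1_5 = 160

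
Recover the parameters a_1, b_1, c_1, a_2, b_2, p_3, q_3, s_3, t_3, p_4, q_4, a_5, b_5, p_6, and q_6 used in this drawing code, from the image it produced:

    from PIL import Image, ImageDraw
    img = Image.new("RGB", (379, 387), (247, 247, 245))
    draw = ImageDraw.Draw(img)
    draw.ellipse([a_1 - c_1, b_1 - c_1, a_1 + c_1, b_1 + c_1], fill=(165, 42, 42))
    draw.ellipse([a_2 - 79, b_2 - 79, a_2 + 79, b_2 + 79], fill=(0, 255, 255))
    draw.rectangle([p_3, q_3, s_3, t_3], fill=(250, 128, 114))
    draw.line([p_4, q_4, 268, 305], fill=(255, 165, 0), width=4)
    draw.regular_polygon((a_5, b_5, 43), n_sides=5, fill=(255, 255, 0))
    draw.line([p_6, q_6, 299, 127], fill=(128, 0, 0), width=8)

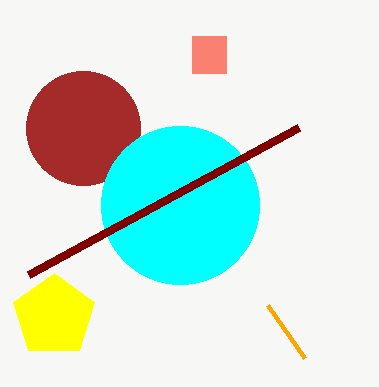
a_1 = 83; b_1 = 128; c_1 = 57; a_2 = 180; b_2 = 205; p_3 = 192; q_3 = 36; s_3 = 226; t_3 = 73; p_4 = 305; q_4 = 358; a_5 = 54; b_5 = 316; p_6 = 29; q_6 = 274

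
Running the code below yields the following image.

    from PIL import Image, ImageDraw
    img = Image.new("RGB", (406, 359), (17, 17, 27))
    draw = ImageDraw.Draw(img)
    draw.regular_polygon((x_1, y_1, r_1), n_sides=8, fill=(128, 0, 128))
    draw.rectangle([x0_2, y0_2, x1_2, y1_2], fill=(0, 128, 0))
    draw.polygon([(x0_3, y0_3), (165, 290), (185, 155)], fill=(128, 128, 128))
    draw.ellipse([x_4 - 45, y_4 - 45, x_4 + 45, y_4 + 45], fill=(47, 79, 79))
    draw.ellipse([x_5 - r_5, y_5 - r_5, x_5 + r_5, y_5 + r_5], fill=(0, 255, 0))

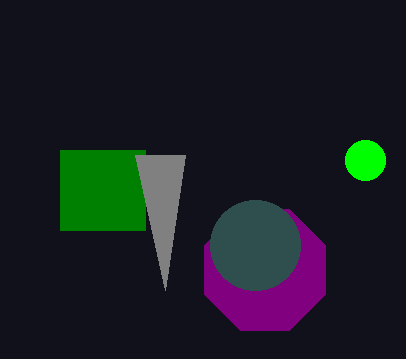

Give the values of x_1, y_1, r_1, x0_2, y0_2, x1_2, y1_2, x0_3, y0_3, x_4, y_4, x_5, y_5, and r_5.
x_1 = 265, y_1 = 270, r_1 = 65, x0_2 = 60, y0_2 = 150, x1_2 = 145, y1_2 = 230, x0_3 = 135, y0_3 = 155, x_4 = 255, y_4 = 245, x_5 = 365, y_5 = 160, r_5 = 20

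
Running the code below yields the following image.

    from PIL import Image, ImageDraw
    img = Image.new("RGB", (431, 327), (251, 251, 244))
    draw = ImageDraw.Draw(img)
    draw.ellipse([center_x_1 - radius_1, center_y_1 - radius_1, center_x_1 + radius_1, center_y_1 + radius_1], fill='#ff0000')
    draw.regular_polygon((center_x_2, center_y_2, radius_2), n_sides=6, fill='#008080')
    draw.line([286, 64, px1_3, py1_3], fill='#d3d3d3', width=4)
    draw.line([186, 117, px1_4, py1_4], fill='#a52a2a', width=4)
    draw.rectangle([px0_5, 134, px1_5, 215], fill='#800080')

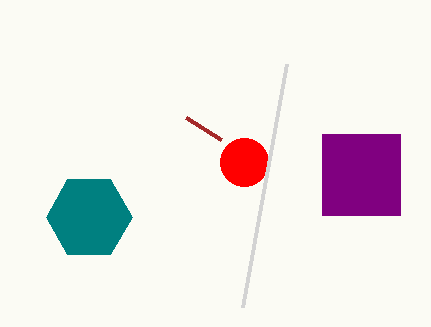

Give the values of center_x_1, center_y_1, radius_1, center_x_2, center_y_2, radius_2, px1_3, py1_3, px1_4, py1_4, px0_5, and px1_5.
center_x_1 = 244, center_y_1 = 162, radius_1 = 24, center_x_2 = 89, center_y_2 = 217, radius_2 = 43, px1_3 = 242, py1_3 = 307, px1_4 = 221, py1_4 = 139, px0_5 = 322, px1_5 = 400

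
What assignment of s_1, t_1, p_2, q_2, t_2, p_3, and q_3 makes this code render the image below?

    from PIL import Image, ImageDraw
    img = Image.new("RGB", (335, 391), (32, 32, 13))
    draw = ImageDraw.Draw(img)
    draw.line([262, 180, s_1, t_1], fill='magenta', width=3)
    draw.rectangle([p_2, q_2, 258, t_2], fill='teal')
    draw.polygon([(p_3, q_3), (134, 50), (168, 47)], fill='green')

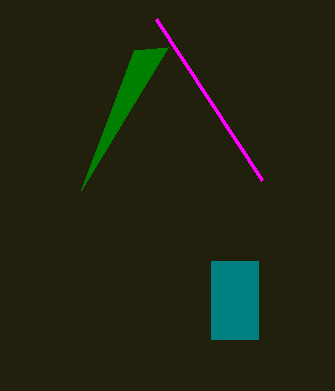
s_1 = 156
t_1 = 19
p_2 = 211
q_2 = 261
t_2 = 339
p_3 = 81
q_3 = 190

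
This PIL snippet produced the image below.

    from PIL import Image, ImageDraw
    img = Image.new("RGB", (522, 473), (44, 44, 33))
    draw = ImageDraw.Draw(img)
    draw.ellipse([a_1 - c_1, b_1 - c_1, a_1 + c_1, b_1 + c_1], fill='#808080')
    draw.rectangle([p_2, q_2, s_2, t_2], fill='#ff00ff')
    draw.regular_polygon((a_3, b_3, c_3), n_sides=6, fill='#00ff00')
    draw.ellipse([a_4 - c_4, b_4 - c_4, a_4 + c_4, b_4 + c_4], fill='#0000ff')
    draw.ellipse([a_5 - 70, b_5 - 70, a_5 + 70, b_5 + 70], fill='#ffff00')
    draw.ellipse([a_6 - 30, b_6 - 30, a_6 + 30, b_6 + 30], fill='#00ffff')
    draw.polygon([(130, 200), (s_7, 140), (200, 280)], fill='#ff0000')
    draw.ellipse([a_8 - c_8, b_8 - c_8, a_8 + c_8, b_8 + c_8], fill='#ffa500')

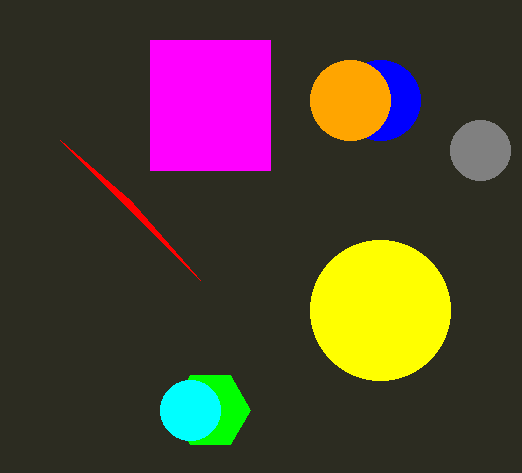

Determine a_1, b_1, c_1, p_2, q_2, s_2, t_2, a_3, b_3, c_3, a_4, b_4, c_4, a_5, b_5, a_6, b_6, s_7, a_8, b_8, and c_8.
a_1 = 480, b_1 = 150, c_1 = 30, p_2 = 150, q_2 = 40, s_2 = 270, t_2 = 170, a_3 = 210, b_3 = 410, c_3 = 40, a_4 = 380, b_4 = 100, c_4 = 40, a_5 = 380, b_5 = 310, a_6 = 190, b_6 = 410, s_7 = 60, a_8 = 350, b_8 = 100, c_8 = 40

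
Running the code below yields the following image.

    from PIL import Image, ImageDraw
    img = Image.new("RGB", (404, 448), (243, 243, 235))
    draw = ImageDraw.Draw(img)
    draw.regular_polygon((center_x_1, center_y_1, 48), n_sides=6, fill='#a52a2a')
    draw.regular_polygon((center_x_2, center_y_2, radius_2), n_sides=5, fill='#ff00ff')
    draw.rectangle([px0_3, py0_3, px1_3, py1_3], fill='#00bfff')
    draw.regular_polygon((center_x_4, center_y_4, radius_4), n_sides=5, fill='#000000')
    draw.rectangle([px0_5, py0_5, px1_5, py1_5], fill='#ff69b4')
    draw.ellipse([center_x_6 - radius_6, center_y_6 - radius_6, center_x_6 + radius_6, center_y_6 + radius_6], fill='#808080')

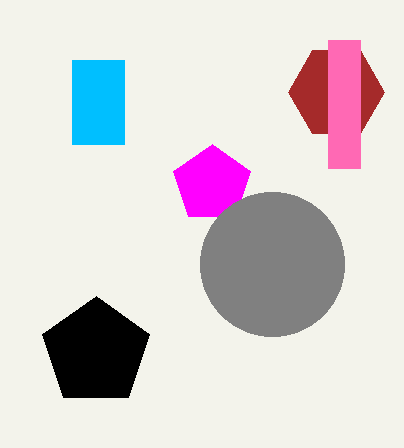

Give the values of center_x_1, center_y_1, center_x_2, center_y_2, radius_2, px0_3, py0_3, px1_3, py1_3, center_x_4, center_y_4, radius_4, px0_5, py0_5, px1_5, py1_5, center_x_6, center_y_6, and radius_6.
center_x_1 = 336; center_y_1 = 92; center_x_2 = 212; center_y_2 = 184; radius_2 = 40; px0_3 = 72; py0_3 = 60; px1_3 = 124; py1_3 = 144; center_x_4 = 96; center_y_4 = 352; radius_4 = 56; px0_5 = 328; py0_5 = 40; px1_5 = 360; py1_5 = 168; center_x_6 = 272; center_y_6 = 264; radius_6 = 72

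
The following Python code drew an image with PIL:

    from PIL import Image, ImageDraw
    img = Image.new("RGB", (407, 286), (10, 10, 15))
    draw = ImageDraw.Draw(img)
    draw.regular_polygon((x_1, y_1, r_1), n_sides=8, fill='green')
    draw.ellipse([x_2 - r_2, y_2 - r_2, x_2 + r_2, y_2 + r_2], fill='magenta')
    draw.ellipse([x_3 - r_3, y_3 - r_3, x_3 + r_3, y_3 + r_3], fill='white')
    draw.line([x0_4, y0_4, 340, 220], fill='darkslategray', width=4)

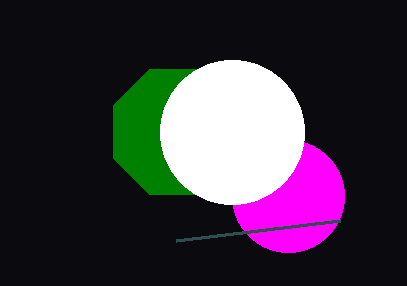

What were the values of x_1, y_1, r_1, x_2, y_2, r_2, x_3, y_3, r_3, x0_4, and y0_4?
x_1 = 176; y_1 = 132; r_1 = 68; x_2 = 288; y_2 = 196; r_2 = 56; x_3 = 232; y_3 = 132; r_3 = 72; x0_4 = 176; y0_4 = 240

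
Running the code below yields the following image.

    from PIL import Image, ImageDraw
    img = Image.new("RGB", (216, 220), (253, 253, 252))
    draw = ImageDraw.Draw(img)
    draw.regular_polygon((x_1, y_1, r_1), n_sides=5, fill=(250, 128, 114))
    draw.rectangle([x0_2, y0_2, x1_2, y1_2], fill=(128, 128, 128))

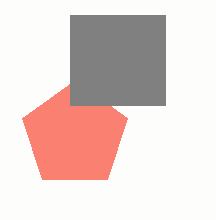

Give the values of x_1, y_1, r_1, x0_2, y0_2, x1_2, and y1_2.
x_1 = 75; y_1 = 135; r_1 = 55; x0_2 = 70; y0_2 = 15; x1_2 = 165; y1_2 = 105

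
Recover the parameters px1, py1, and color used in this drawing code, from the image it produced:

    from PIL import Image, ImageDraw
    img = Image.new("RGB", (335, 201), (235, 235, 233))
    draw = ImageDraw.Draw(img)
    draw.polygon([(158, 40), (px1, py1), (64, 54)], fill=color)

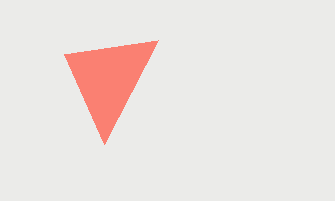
px1 = 104
py1 = 144
color = 'salmon'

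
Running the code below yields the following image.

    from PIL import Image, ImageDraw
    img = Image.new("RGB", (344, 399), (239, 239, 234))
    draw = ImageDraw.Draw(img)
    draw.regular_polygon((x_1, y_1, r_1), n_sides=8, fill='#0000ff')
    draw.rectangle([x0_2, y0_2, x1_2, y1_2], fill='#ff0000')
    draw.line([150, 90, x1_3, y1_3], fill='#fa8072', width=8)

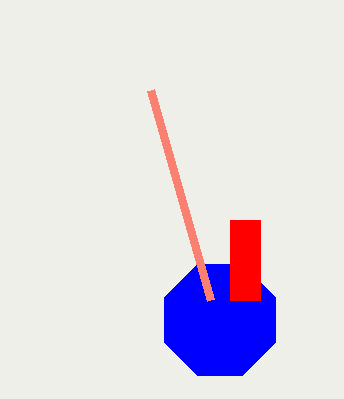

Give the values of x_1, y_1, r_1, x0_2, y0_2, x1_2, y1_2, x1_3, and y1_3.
x_1 = 220; y_1 = 320; r_1 = 60; x0_2 = 230; y0_2 = 220; x1_2 = 260; y1_2 = 300; x1_3 = 210; y1_3 = 300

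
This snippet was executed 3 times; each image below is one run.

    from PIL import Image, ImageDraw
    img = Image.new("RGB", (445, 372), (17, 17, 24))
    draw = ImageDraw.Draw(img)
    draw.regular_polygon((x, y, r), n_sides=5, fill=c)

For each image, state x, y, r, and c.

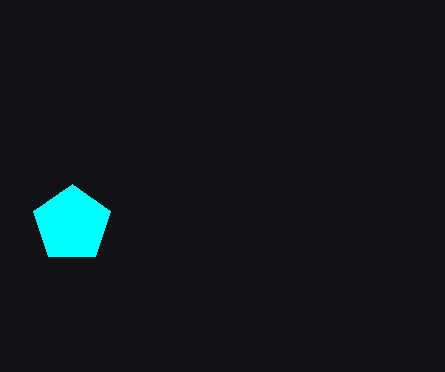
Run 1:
x = 72, y = 224, r = 40, c = 'cyan'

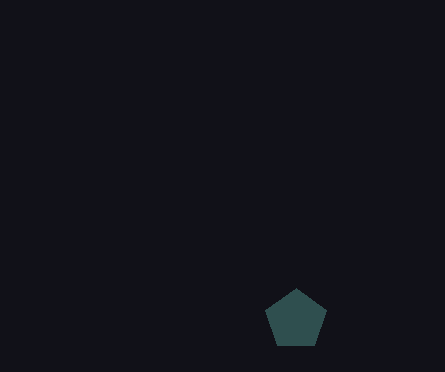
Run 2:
x = 296; y = 320; r = 32; c = 'darkslategray'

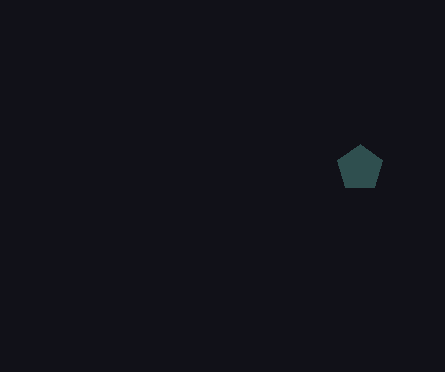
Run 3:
x = 360; y = 168; r = 24; c = 'darkslategray'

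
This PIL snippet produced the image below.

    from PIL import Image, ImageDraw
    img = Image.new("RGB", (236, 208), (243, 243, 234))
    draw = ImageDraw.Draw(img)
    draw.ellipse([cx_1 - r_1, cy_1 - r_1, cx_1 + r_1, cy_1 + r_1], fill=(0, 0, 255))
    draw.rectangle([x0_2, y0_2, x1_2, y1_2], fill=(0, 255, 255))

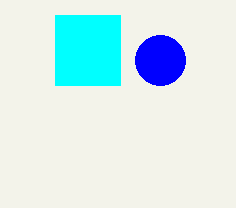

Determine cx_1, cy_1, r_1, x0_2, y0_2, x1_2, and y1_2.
cx_1 = 160, cy_1 = 60, r_1 = 25, x0_2 = 55, y0_2 = 15, x1_2 = 120, y1_2 = 85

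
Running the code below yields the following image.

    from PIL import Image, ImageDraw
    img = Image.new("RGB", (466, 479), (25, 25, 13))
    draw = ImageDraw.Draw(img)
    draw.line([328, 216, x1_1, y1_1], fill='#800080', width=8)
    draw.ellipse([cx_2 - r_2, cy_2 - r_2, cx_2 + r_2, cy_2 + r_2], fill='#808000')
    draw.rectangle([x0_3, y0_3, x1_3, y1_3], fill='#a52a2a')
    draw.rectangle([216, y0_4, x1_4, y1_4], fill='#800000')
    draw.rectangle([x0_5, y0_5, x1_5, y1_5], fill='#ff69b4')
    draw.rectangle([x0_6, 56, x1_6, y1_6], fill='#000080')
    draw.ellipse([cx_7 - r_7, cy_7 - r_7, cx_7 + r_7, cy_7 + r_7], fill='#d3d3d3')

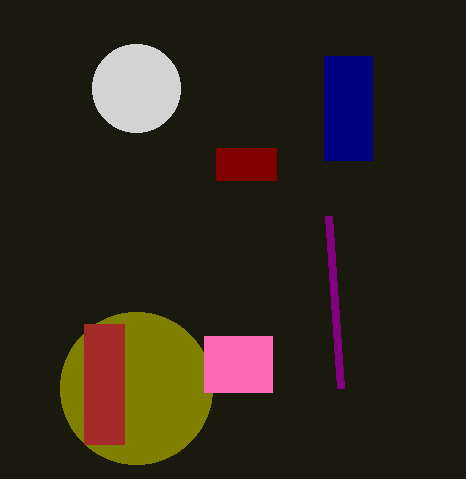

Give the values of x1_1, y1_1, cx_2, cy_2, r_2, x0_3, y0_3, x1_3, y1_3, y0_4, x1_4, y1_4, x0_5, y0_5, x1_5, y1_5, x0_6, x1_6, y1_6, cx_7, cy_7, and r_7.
x1_1 = 340
y1_1 = 388
cx_2 = 136
cy_2 = 388
r_2 = 76
x0_3 = 84
y0_3 = 324
x1_3 = 124
y1_3 = 444
y0_4 = 148
x1_4 = 276
y1_4 = 180
x0_5 = 204
y0_5 = 336
x1_5 = 272
y1_5 = 392
x0_6 = 324
x1_6 = 372
y1_6 = 160
cx_7 = 136
cy_7 = 88
r_7 = 44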